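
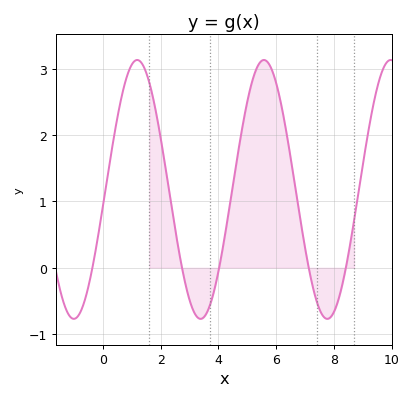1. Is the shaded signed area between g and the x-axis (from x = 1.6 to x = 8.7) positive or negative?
positive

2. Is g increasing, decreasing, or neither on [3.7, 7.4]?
neither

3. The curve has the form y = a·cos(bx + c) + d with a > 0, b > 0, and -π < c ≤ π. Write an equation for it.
y = 1.95cos(1.4x - 1.7) + 1.18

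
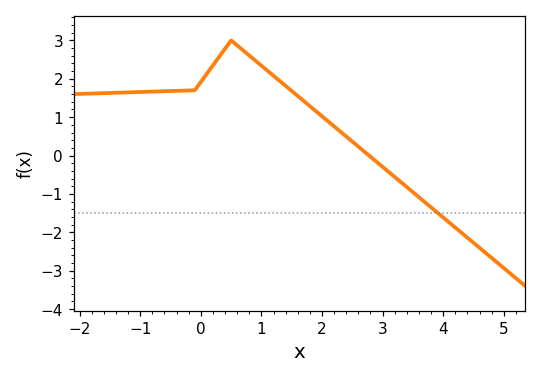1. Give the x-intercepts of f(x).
2.78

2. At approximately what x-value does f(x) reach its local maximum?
0.501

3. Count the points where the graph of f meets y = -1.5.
1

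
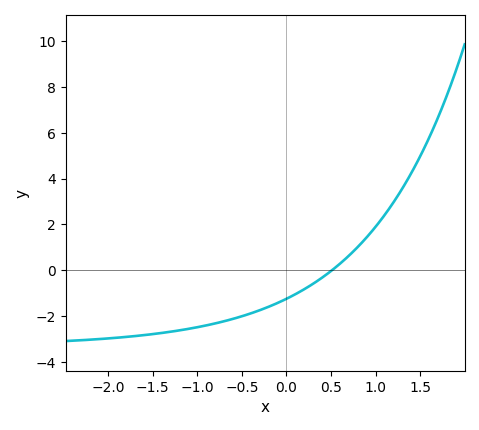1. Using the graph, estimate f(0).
-1.25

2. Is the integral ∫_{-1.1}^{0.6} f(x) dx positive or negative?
negative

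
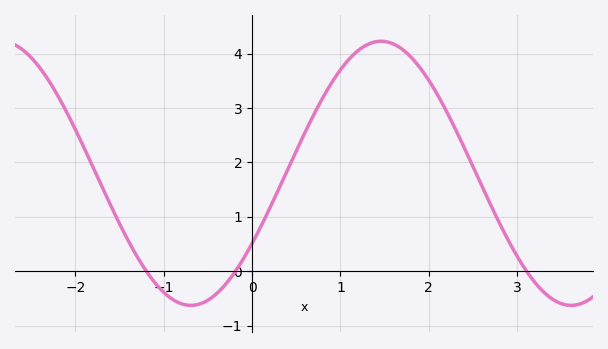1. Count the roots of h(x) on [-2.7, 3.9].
3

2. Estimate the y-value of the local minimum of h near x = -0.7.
-0.63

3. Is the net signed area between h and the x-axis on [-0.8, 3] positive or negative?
positive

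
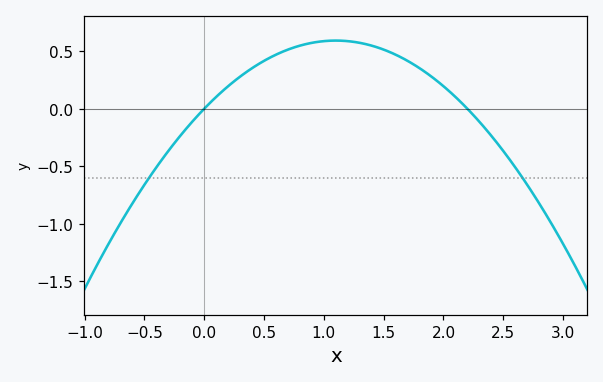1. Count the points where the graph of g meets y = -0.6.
2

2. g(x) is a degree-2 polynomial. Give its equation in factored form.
y = -0.49(x - 0)(x - 2.2)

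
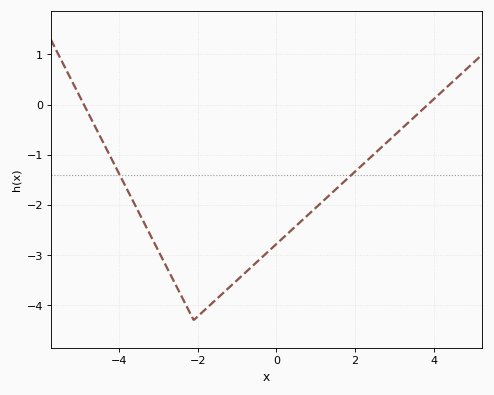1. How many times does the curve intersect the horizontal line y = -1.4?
2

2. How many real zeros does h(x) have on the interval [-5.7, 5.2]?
2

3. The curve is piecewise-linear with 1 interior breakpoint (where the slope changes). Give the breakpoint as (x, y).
(-2.1, -4.3)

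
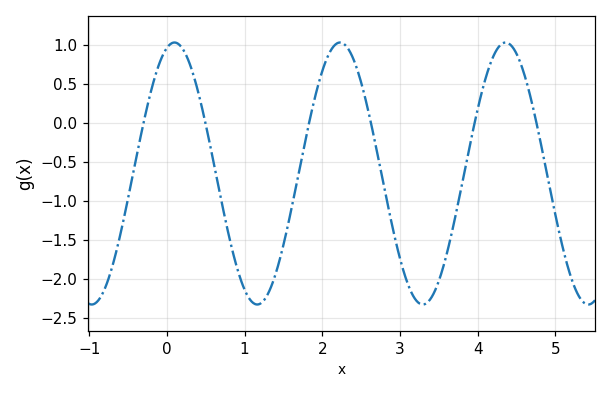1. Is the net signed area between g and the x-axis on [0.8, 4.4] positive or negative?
negative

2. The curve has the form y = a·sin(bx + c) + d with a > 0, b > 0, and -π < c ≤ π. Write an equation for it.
y = 1.68sin(2.95x + 1.28) - 0.65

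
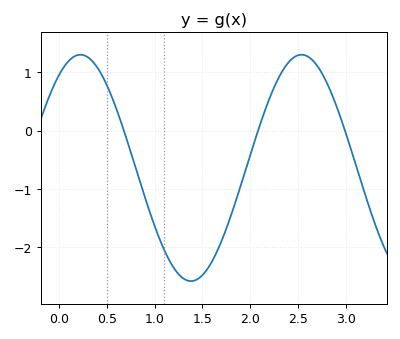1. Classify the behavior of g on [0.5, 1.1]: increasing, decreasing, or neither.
decreasing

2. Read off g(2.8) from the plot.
0.816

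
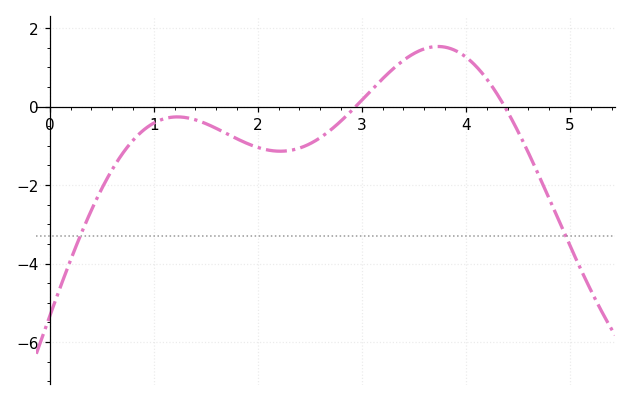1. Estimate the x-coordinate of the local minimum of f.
2.2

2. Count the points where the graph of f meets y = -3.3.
2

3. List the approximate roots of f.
2.9, 4.4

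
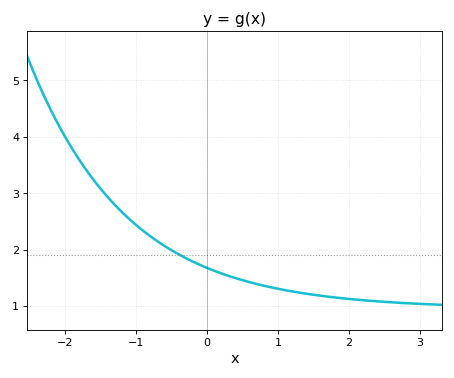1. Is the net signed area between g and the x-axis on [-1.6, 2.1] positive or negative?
positive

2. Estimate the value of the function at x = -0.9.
2.3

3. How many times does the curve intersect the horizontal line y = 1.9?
1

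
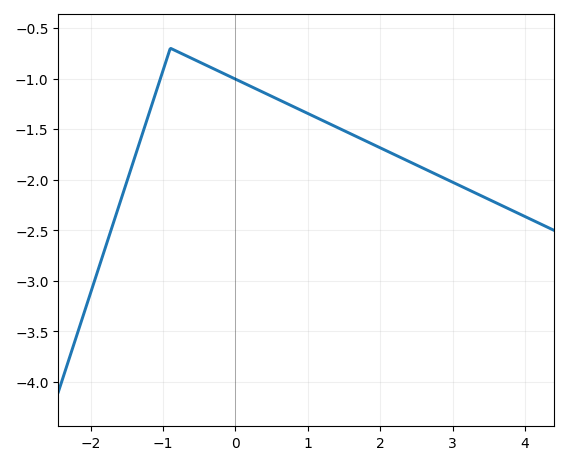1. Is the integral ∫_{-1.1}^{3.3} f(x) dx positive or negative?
negative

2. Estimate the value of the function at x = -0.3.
-0.9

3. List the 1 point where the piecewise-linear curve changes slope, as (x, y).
(-0.9, -0.7)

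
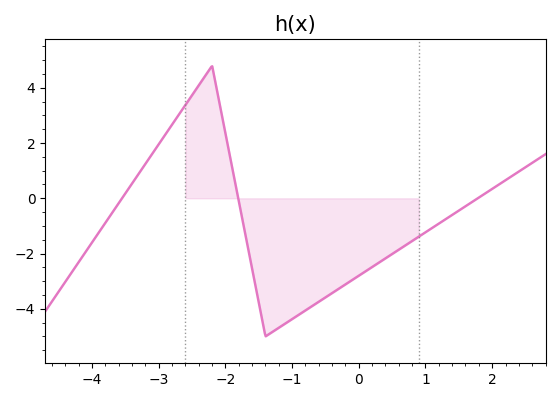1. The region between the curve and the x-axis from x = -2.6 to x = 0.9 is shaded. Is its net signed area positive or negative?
negative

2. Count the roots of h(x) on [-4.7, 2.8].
3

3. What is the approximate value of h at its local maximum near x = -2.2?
4.8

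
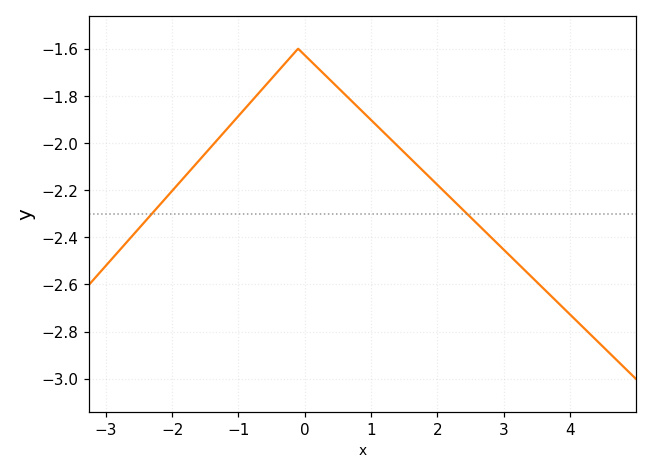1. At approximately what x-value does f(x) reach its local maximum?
-0.2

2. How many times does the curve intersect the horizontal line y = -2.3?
2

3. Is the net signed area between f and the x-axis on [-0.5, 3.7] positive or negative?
negative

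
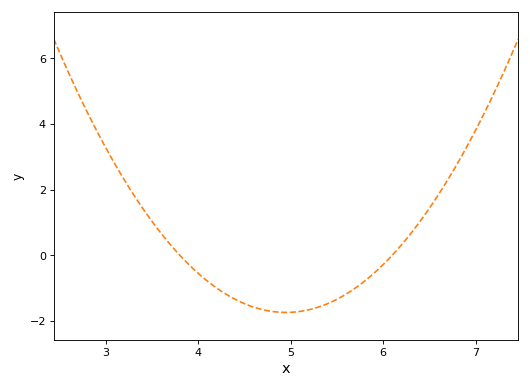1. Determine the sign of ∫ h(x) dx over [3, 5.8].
negative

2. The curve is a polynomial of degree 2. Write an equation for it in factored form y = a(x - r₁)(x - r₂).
y = 1.32(x - 3.8)(x - 6.1)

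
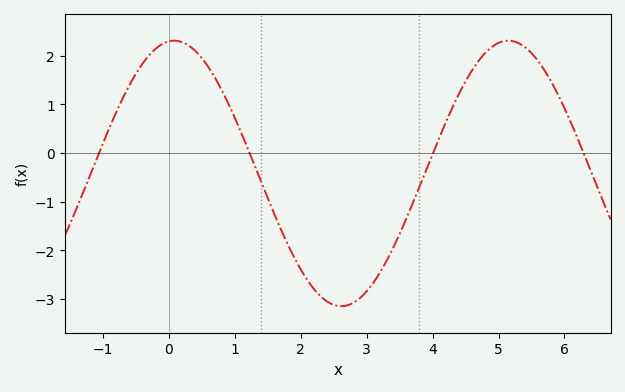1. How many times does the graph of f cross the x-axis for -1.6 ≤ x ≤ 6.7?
4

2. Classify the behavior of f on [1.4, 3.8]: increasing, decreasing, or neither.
neither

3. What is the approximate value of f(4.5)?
1.48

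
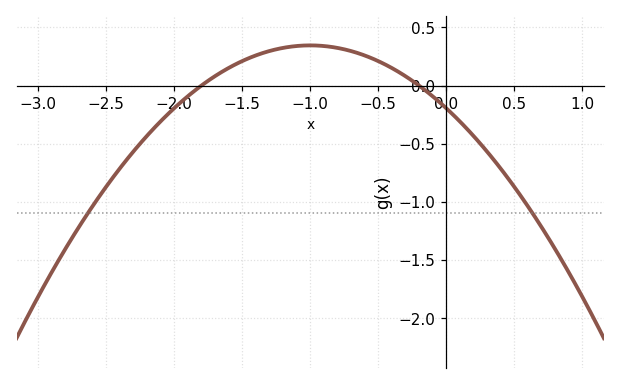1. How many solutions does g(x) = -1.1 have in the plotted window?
2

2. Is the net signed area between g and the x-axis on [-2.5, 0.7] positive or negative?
negative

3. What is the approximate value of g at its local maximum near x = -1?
0.35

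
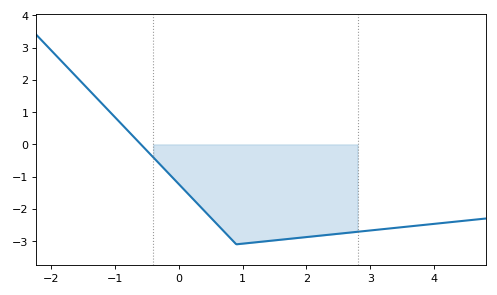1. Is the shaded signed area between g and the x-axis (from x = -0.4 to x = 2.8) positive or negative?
negative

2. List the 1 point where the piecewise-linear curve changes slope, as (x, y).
(0.9, -3.1)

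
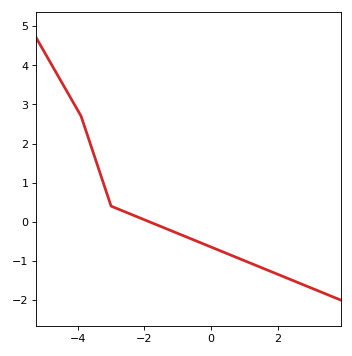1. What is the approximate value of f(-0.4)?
-0.5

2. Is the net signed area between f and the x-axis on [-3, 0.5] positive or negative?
negative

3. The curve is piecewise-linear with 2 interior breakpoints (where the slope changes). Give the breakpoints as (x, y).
(-3.9, 2.7); (-3, 0.4)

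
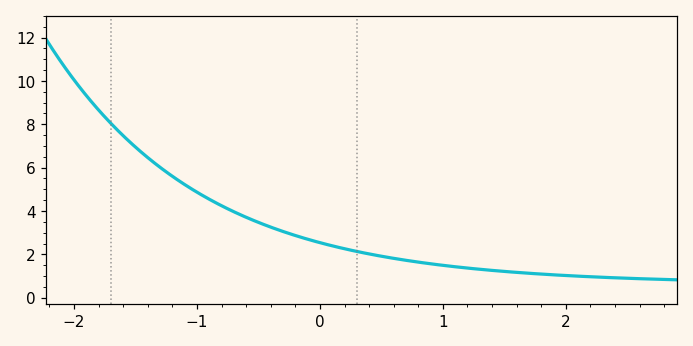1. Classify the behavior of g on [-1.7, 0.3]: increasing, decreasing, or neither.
decreasing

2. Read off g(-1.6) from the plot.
7.4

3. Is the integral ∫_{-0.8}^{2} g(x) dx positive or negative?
positive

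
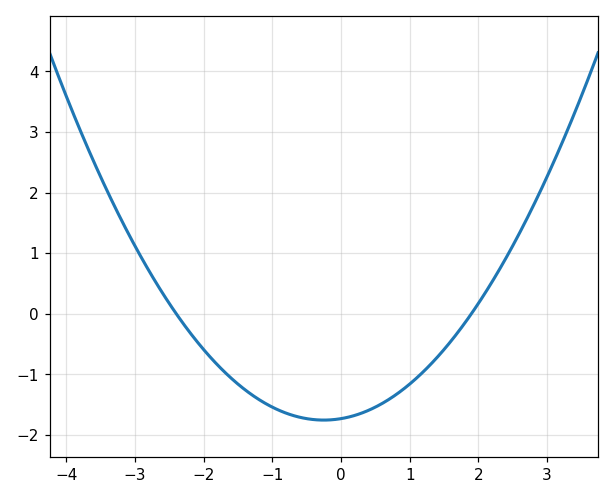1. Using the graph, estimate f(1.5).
-0.593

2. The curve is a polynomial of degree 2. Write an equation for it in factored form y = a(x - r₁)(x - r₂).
y = 0.38(x + 2.4)(x - 1.9)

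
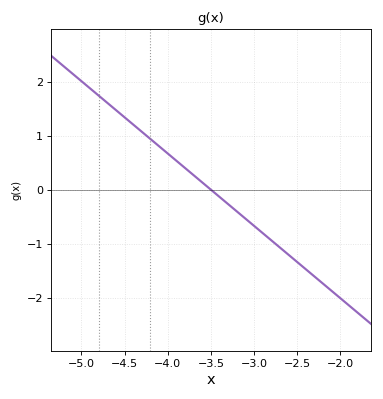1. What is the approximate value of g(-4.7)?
1.6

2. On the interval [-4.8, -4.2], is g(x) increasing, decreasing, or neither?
decreasing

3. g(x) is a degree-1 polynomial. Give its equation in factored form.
y = -1.34(x + 3.5)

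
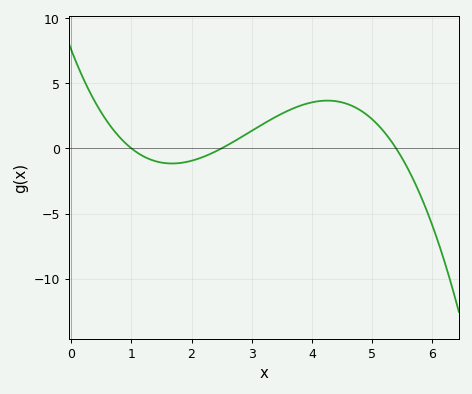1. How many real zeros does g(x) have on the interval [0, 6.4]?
3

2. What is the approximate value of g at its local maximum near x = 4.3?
3.5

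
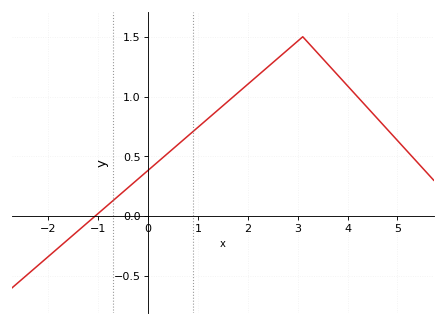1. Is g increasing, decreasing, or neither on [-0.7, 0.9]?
increasing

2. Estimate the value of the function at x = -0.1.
0.348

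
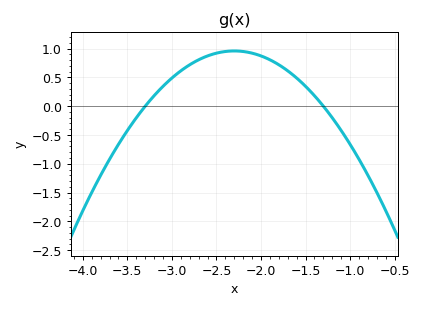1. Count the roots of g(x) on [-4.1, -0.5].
2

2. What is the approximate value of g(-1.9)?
0.806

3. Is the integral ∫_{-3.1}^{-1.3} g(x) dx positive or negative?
positive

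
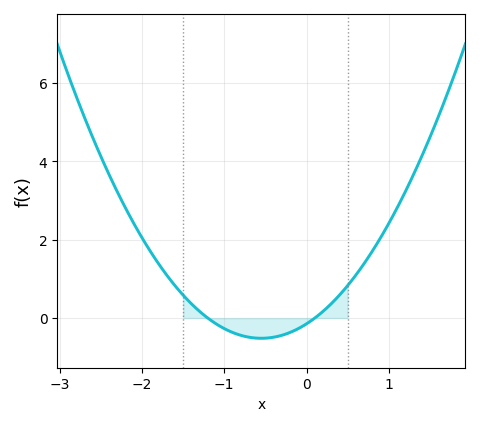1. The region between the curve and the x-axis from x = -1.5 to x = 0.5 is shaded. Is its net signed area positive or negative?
negative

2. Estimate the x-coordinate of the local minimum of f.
-0.5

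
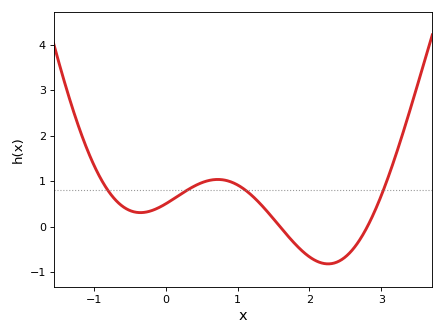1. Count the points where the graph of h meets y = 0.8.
4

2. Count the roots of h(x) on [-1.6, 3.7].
2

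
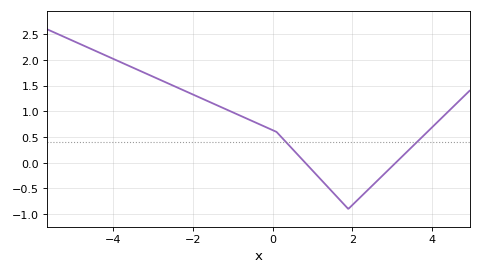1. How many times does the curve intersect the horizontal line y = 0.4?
2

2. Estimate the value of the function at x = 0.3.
0.45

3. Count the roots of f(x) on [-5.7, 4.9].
2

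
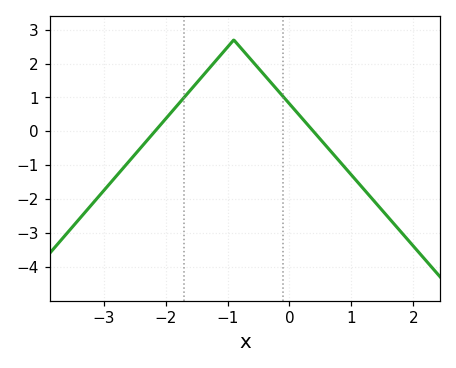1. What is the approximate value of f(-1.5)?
1.43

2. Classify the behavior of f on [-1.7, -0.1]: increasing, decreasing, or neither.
neither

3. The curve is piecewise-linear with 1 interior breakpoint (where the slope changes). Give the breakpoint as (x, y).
(-0.9, 2.7)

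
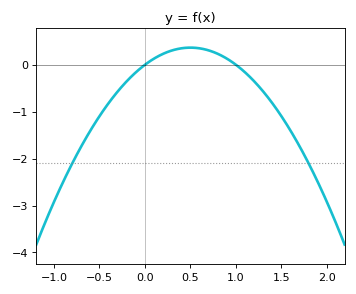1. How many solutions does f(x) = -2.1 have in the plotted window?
2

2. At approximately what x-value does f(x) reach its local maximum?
0.5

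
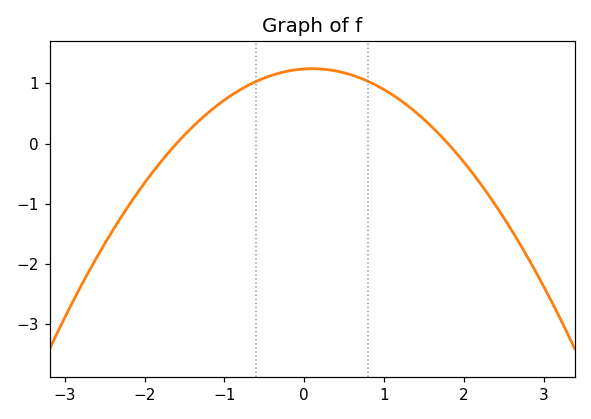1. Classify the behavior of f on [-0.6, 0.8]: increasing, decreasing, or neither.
neither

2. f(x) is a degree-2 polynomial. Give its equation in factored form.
y = -0.43(x + 1.6)(x - 1.8)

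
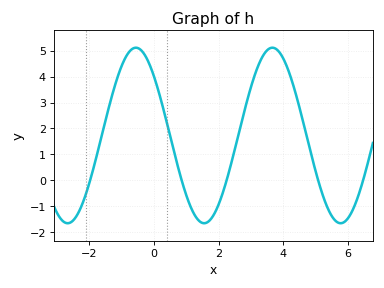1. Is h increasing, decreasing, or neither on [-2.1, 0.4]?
neither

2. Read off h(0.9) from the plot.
-0.185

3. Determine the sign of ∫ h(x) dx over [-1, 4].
positive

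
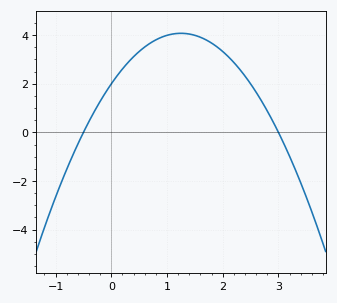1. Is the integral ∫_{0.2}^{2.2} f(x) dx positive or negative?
positive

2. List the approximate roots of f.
-0.5, 3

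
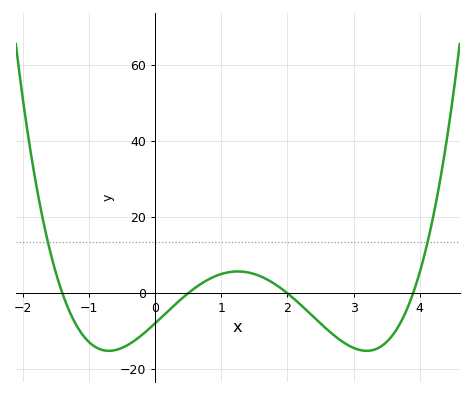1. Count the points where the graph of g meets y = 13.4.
2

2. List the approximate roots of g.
-1.4, 0.5, 2, 3.9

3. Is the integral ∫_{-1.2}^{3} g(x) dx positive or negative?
negative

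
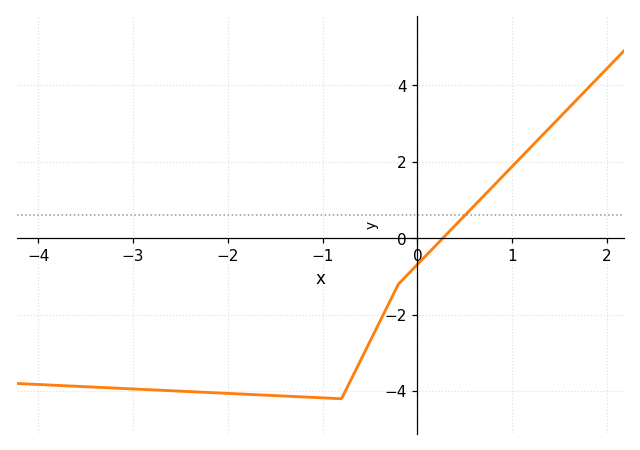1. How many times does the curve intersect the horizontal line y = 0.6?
1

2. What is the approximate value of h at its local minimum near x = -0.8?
-4.2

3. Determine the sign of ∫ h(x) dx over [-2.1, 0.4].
negative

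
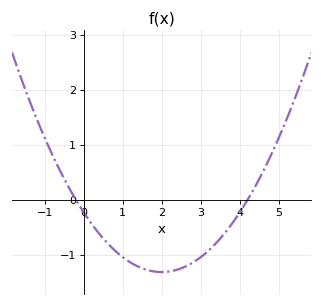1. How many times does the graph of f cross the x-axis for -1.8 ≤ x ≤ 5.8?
2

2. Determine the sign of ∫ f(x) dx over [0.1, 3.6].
negative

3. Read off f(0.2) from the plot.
-0.432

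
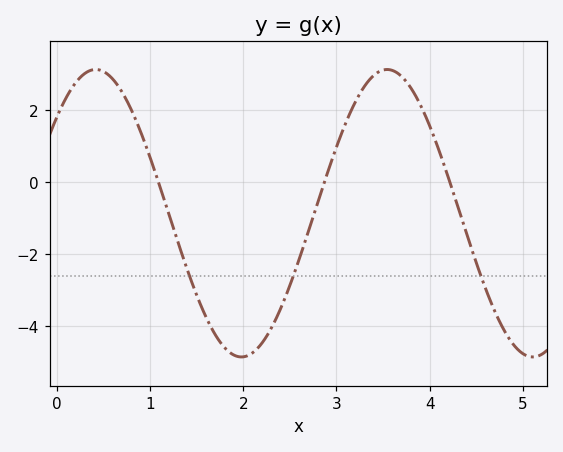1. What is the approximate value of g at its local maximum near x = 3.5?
3.2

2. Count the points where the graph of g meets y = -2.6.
3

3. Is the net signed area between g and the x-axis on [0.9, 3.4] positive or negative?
negative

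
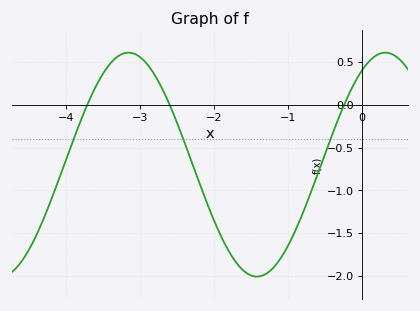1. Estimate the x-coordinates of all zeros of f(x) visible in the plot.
-3.7, -2.6, -0.2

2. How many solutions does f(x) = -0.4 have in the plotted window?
3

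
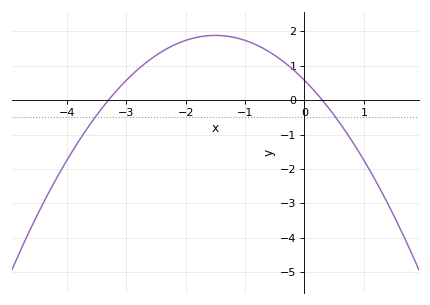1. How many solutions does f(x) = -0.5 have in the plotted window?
2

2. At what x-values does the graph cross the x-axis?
-3.3, 0.3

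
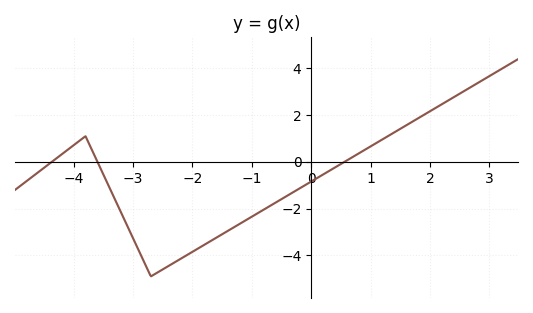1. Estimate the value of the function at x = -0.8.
-2.04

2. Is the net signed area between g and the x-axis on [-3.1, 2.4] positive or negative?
negative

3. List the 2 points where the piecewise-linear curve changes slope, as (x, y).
(-3.8, 1.1); (-2.7, -4.9)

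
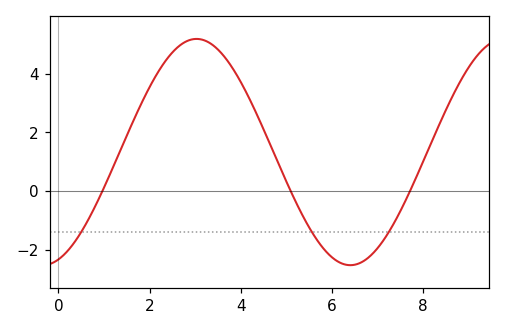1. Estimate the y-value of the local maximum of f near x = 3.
5.2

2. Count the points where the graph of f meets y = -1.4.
3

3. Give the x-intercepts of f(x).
1, 5.2, 7.8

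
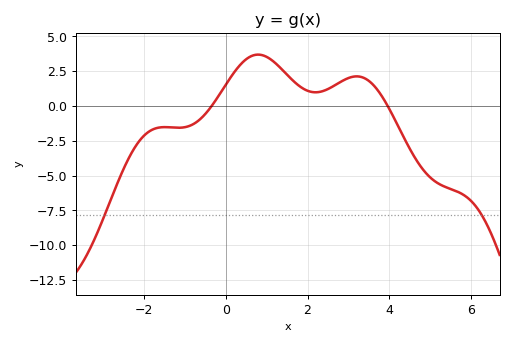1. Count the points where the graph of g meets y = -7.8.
2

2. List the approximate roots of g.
-0.341, 3.96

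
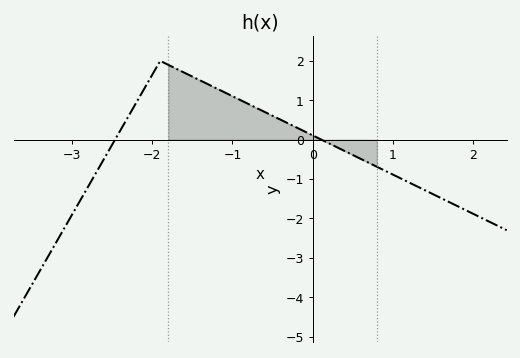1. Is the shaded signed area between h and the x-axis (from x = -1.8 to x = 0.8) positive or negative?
positive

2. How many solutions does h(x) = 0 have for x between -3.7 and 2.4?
2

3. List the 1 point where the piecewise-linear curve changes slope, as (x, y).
(-1.9, 2)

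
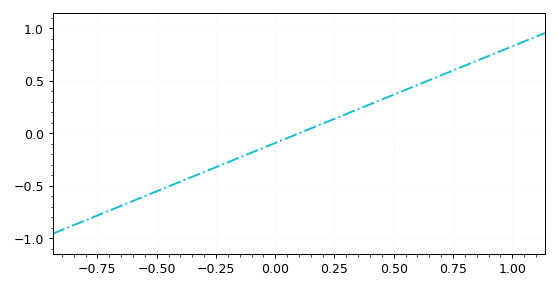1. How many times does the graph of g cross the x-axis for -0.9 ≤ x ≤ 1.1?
1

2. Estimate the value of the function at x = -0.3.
-0.368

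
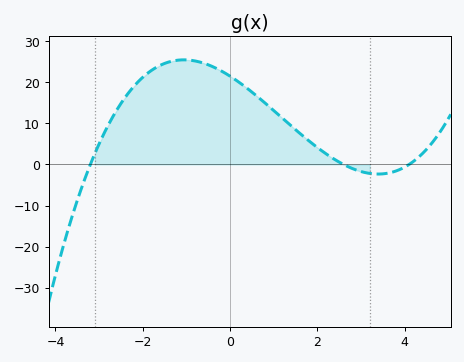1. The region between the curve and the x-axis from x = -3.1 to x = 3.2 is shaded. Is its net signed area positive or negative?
positive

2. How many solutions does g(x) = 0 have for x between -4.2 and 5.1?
3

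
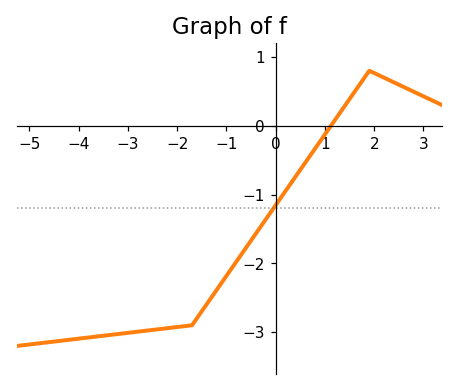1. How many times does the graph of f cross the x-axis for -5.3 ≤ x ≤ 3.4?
1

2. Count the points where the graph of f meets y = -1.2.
1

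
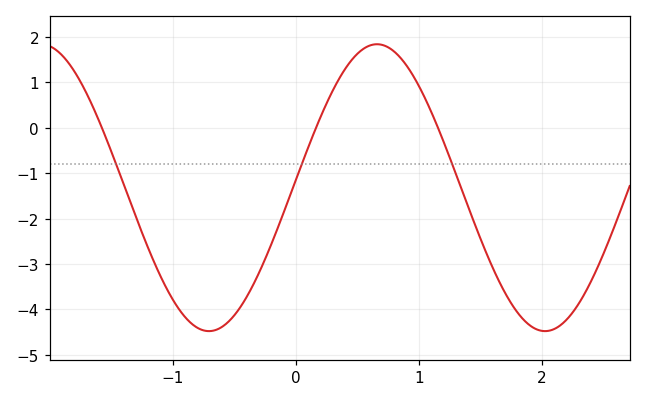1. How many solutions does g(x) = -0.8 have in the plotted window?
3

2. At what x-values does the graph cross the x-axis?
-1.6, 0.2, 1.2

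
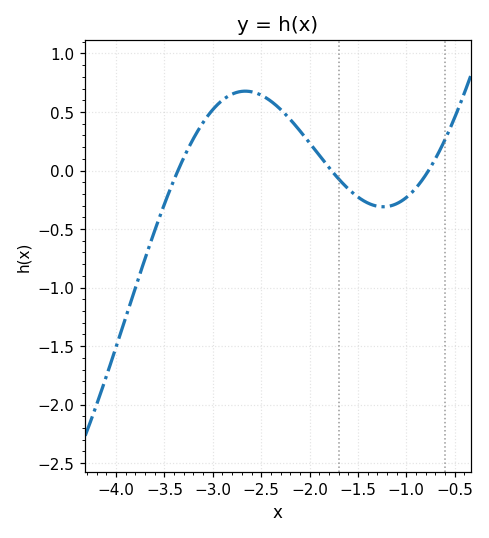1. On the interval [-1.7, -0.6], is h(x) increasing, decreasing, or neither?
neither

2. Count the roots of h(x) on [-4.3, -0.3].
3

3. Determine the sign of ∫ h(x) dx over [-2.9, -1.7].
positive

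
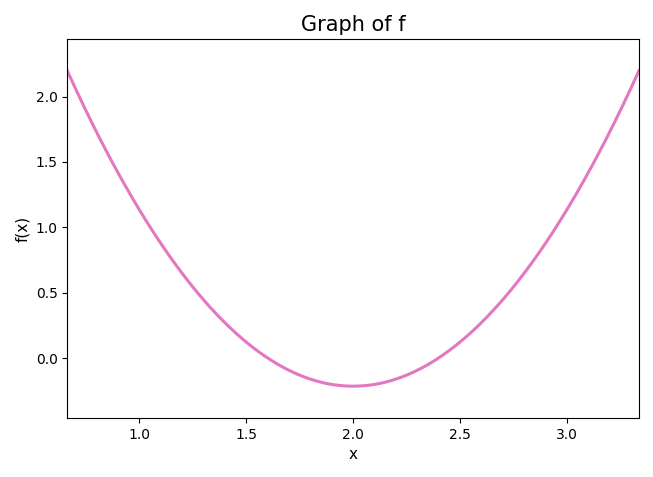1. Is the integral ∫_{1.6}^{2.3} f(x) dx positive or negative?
negative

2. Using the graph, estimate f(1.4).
0.25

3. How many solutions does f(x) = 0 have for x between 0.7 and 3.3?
2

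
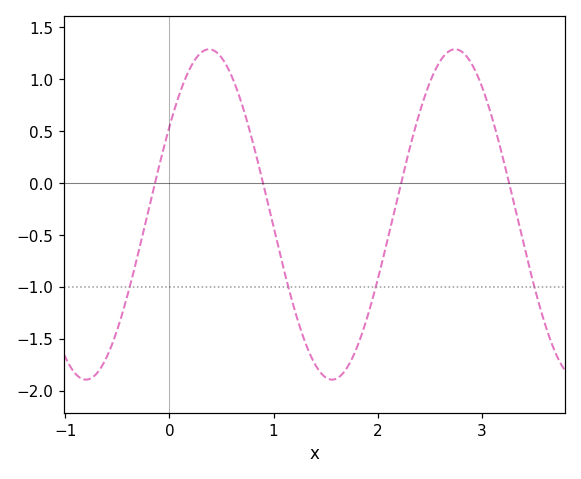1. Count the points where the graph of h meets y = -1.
4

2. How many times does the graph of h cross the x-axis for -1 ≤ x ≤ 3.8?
4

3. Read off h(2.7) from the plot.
1.28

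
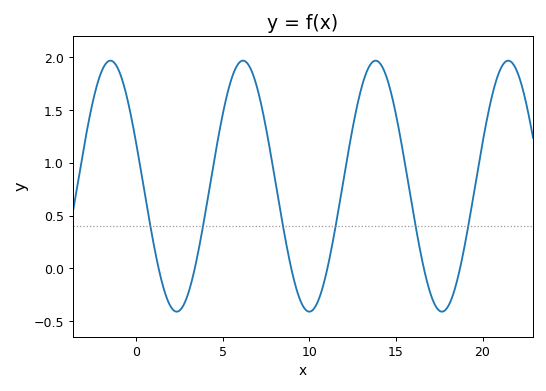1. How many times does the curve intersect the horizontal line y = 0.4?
6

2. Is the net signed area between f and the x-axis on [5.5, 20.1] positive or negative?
positive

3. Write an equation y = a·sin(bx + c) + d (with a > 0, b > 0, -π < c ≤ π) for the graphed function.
y = 1.19sin(0.82x + 2.8) + 0.78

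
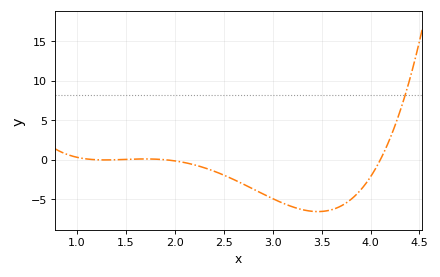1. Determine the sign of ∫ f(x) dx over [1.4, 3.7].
negative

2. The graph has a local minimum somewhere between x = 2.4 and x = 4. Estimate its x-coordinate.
3.46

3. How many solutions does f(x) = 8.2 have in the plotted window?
1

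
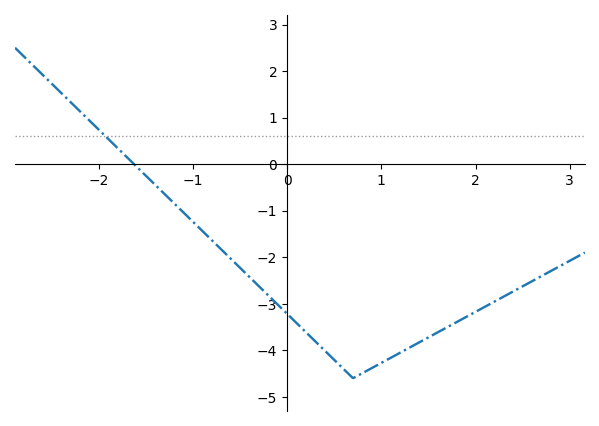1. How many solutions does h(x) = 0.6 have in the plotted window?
1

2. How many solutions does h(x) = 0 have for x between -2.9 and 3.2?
1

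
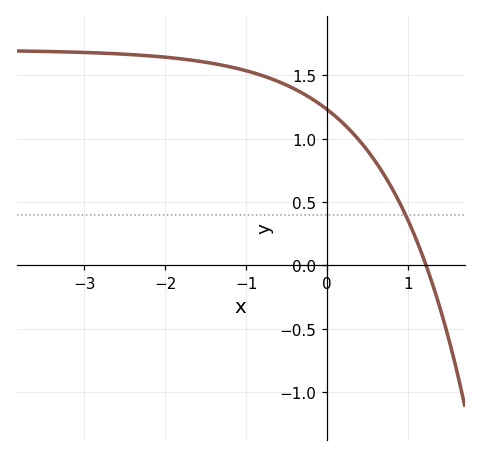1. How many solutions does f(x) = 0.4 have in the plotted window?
1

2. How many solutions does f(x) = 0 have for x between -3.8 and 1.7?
1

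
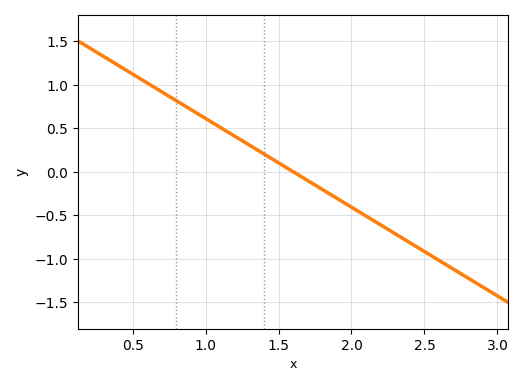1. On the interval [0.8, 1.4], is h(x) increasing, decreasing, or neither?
decreasing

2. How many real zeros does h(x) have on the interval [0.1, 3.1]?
1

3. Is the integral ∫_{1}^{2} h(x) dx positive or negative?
positive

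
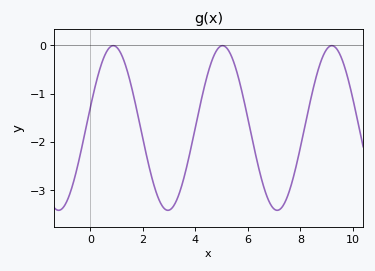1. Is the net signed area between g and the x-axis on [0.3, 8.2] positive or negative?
negative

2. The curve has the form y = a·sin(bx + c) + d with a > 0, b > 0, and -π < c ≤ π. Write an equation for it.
y = 1.7sin(1.5x + 0.25) - 1.71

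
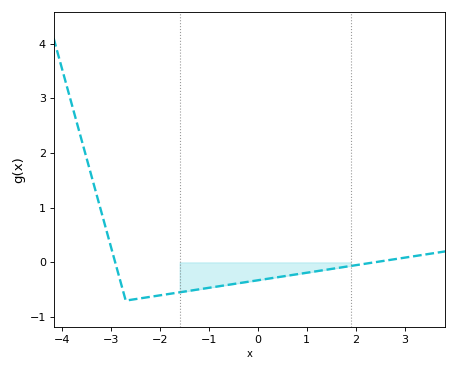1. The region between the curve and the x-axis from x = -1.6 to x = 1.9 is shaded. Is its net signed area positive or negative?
negative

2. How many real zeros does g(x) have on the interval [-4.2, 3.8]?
2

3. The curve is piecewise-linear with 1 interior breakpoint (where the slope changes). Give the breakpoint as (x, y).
(-2.7, -0.7)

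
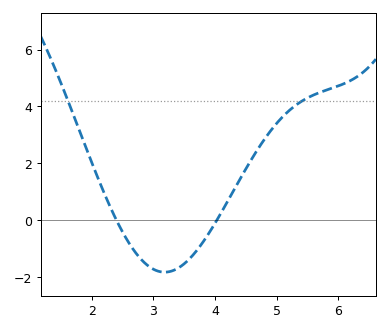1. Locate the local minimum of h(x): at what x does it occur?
3.2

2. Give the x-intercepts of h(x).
2.4, 4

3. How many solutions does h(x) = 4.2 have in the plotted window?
2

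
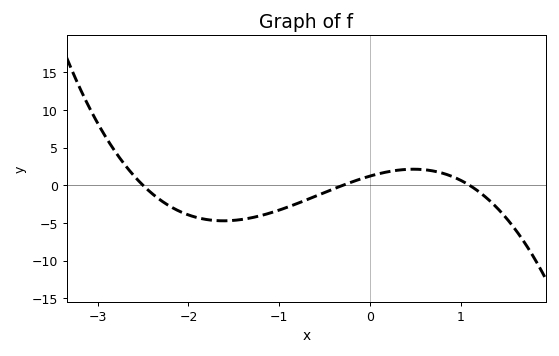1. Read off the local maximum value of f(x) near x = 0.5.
2.15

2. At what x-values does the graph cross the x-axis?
-2.5, -0.3, 1.1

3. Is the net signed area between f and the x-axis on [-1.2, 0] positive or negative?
negative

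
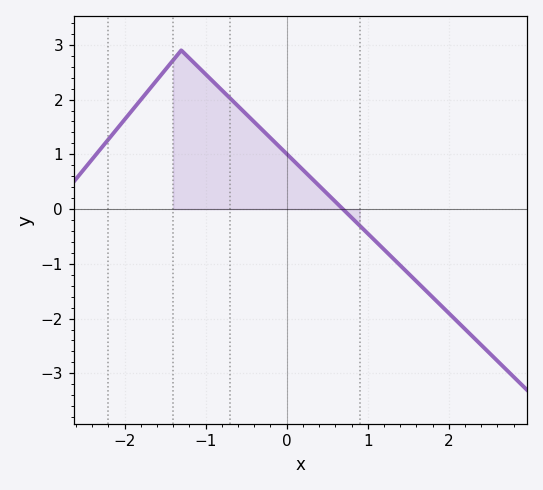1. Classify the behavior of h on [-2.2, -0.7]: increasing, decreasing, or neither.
neither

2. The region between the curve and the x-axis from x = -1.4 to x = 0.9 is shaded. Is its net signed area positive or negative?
positive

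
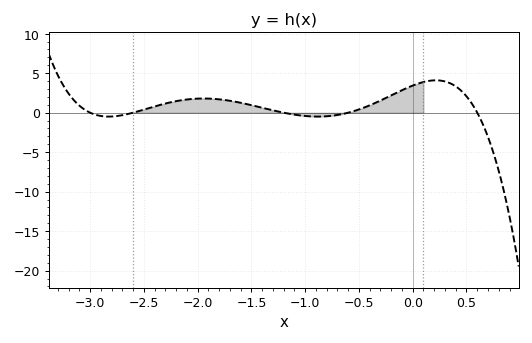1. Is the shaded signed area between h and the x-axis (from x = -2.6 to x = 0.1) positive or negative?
positive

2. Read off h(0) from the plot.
3.44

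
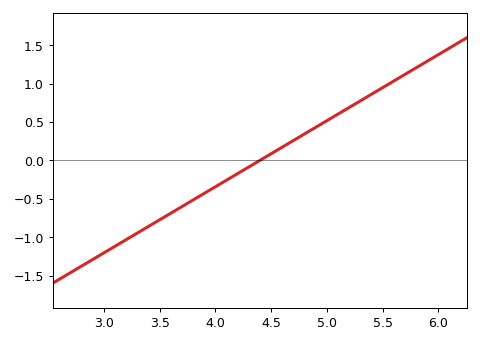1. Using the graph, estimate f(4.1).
-0.25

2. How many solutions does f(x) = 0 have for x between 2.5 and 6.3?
1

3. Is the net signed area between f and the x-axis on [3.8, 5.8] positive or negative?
positive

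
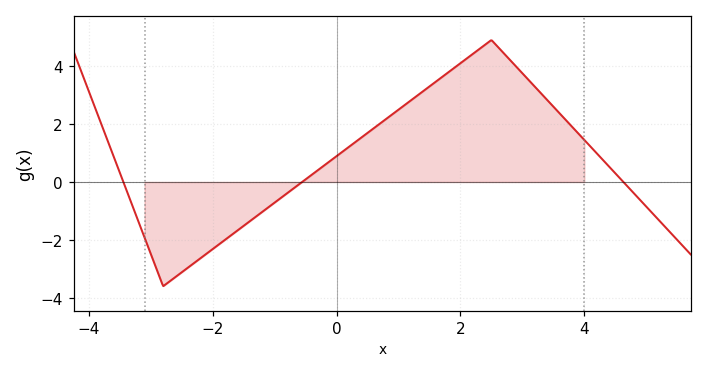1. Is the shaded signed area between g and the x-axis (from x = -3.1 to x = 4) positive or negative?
positive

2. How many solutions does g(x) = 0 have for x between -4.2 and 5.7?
3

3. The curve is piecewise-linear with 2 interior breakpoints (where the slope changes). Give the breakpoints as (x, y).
(-2.8, -3.6); (2.5, 4.9)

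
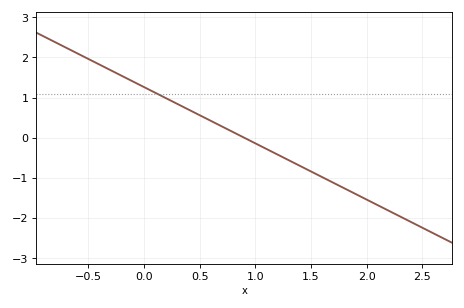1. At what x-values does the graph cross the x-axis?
0.9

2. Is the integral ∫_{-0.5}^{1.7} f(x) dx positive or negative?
positive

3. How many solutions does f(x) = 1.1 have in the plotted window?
1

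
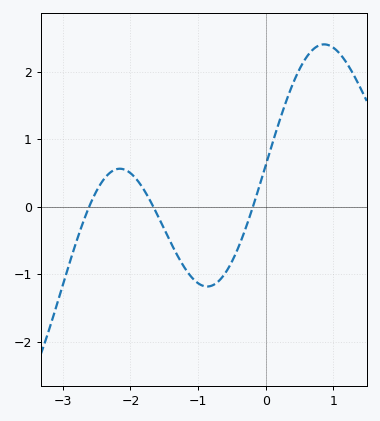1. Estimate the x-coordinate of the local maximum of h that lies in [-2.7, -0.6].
-2.2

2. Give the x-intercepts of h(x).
-2.6, -1.7, -0.2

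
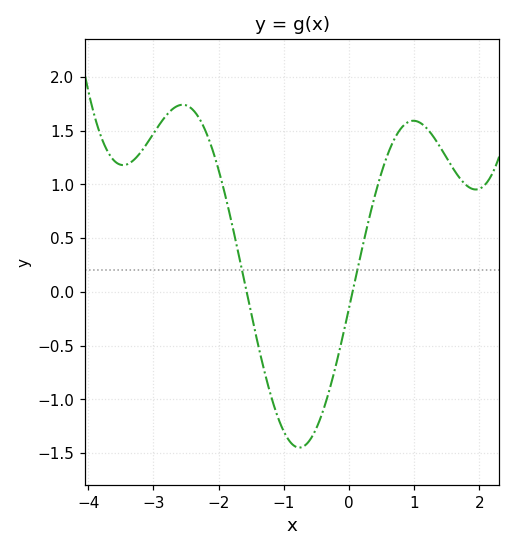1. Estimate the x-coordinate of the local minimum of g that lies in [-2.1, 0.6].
-0.764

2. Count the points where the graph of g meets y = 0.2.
2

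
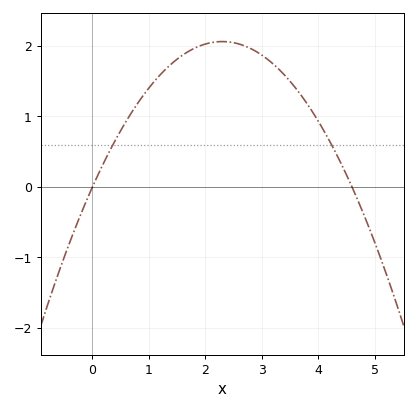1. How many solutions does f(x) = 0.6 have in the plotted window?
2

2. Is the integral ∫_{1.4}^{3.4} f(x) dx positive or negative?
positive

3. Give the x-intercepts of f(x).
0, 4.6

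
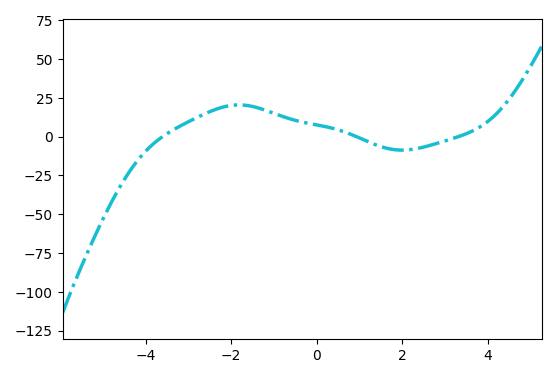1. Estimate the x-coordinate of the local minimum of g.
2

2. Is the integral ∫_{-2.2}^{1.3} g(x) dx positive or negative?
positive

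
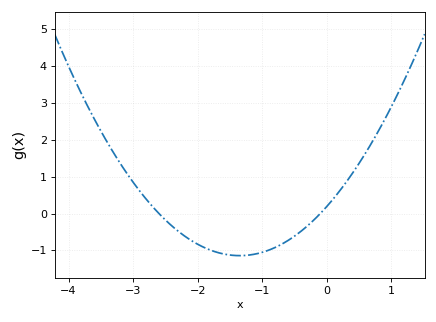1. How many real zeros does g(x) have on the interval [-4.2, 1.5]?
2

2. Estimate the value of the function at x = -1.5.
-1.12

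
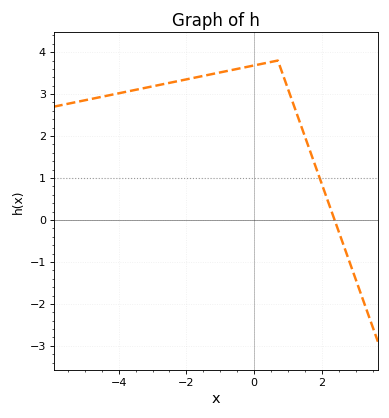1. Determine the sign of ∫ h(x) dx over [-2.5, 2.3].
positive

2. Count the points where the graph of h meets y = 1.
1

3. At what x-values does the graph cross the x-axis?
2.4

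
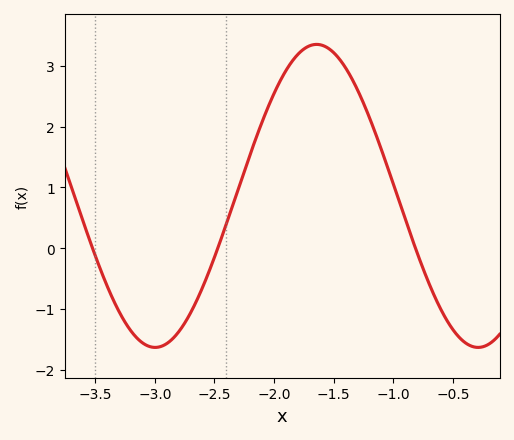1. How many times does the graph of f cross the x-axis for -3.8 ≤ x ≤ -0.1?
3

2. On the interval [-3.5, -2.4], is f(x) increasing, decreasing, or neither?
neither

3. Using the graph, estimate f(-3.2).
-1.4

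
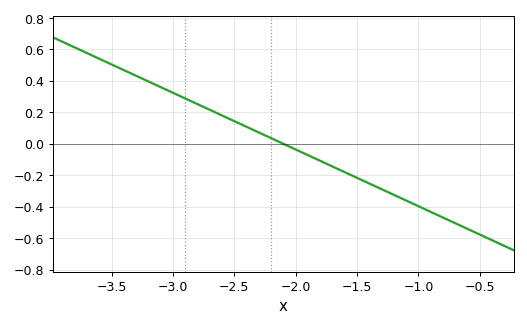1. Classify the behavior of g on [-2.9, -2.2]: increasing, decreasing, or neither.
decreasing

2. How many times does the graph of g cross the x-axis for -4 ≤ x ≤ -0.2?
1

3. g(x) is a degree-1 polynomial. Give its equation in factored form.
y = -0.36(x + 2.1)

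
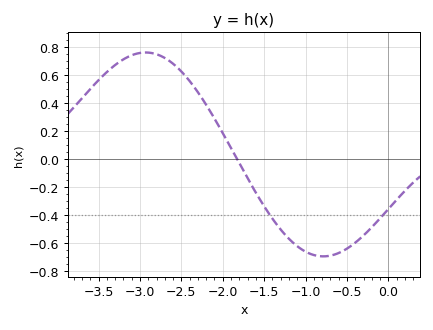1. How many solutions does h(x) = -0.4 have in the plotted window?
2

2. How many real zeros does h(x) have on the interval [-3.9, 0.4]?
1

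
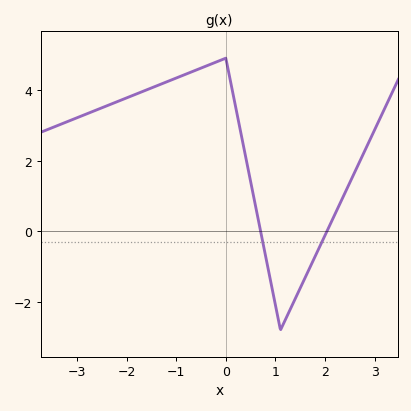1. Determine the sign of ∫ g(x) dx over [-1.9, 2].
positive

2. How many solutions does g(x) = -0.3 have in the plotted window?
2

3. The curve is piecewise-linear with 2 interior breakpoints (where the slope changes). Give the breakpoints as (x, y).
(0, 4.9); (1.1, -2.8)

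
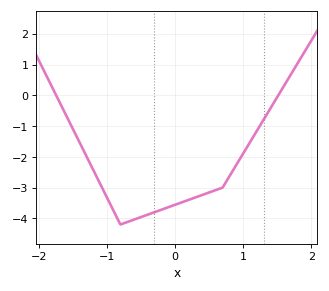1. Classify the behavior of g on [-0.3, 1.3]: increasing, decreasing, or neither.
increasing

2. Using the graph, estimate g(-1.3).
-1.97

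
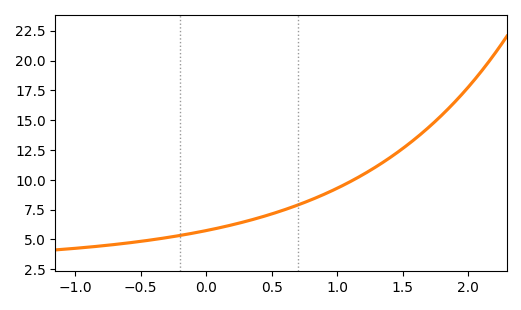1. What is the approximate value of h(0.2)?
6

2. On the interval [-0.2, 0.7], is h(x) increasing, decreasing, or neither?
increasing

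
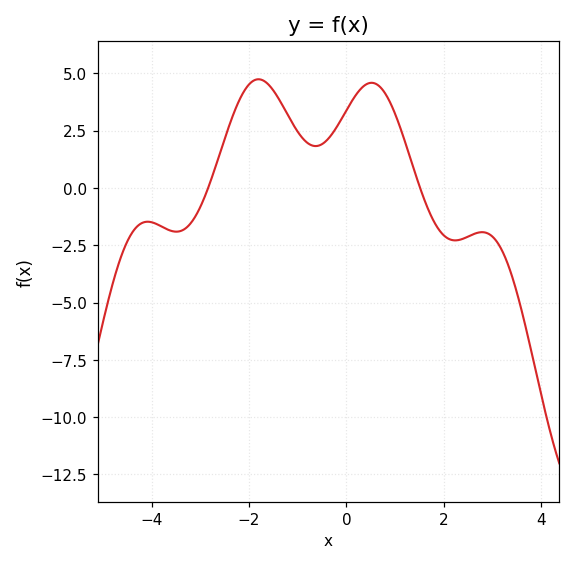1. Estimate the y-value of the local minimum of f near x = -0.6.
1.83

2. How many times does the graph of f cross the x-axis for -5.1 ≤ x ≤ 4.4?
2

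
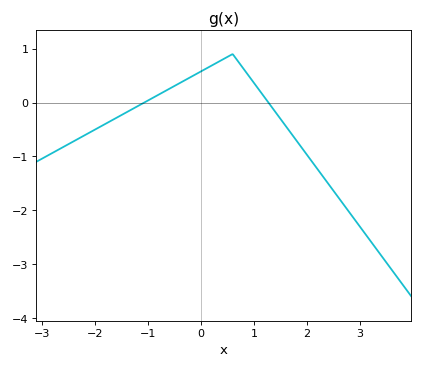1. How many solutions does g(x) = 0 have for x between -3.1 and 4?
2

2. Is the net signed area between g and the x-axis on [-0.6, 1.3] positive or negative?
positive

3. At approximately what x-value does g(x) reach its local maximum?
0.6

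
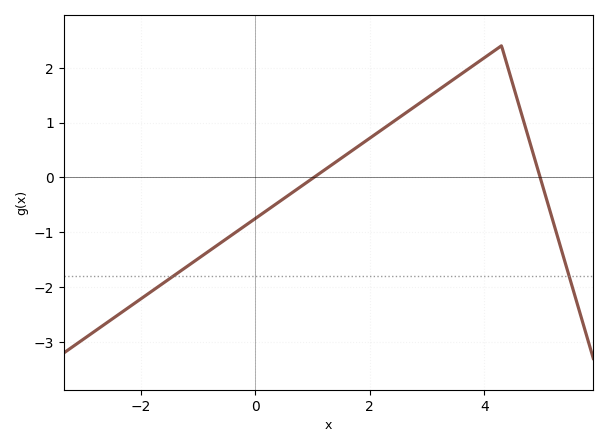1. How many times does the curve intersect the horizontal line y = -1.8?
2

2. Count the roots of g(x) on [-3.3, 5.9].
2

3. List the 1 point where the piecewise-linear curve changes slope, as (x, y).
(4.3, 2.4)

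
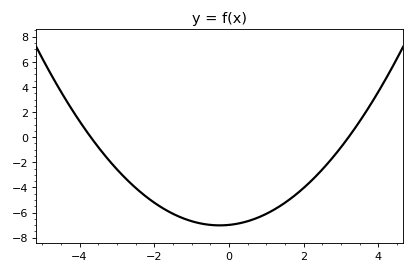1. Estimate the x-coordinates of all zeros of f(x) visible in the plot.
-3.8, 3.2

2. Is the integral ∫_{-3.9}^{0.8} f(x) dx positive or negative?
negative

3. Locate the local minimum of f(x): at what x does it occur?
-0.2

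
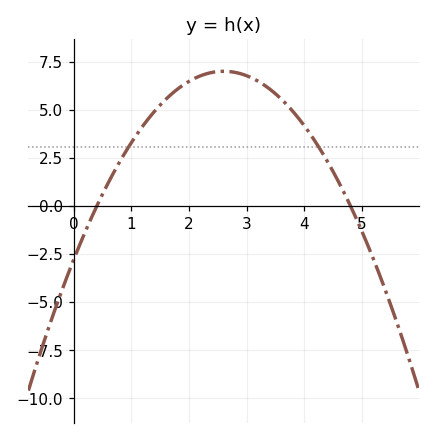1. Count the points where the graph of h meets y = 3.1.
2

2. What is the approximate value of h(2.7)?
7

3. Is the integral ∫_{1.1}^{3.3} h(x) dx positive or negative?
positive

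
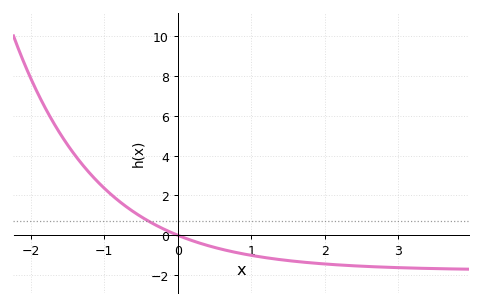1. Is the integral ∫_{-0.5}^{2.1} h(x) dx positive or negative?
negative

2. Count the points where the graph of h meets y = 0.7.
1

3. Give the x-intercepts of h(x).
0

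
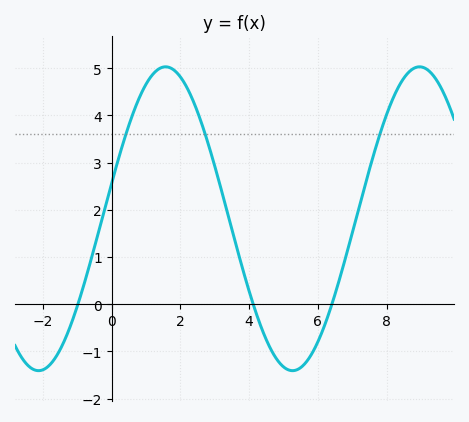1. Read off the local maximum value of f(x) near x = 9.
5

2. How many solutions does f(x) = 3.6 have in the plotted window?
3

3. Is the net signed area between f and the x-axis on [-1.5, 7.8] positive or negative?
positive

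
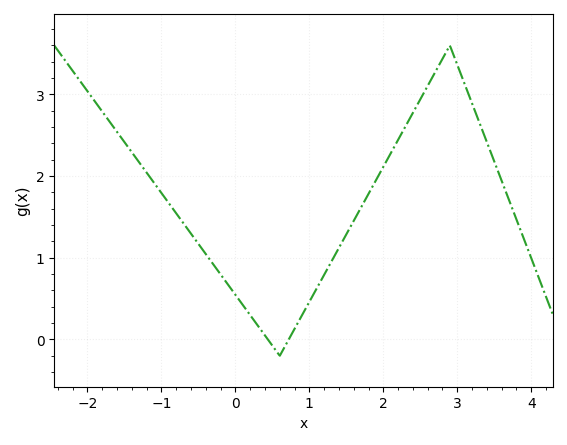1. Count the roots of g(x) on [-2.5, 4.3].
2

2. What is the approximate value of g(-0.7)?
1.42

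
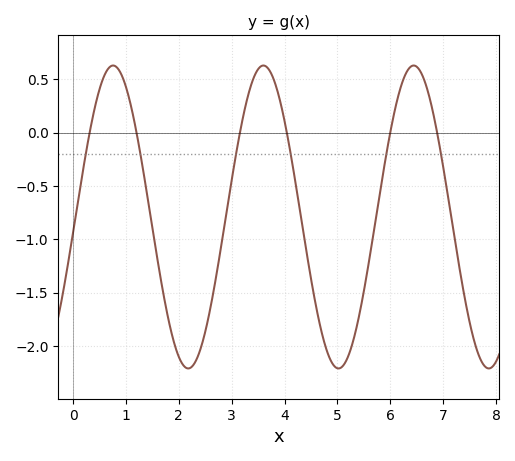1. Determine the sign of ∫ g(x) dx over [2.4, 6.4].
negative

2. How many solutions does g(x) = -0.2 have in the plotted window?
6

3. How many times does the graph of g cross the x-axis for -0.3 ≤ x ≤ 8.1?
6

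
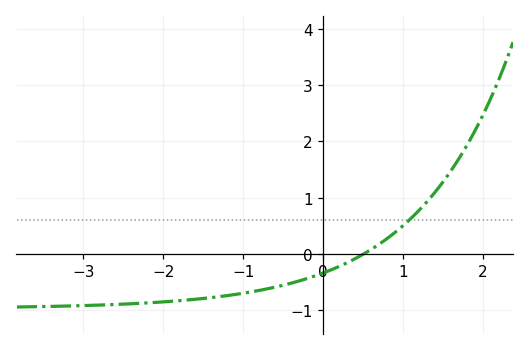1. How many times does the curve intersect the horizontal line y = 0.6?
1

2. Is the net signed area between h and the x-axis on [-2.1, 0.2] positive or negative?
negative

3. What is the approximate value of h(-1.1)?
-0.723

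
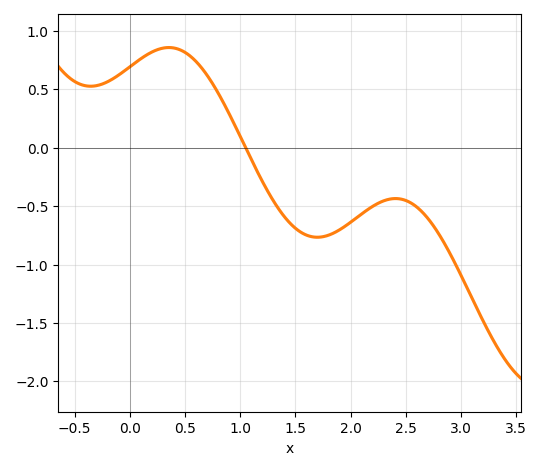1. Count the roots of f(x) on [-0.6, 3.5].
1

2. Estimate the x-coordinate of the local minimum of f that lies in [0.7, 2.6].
1.7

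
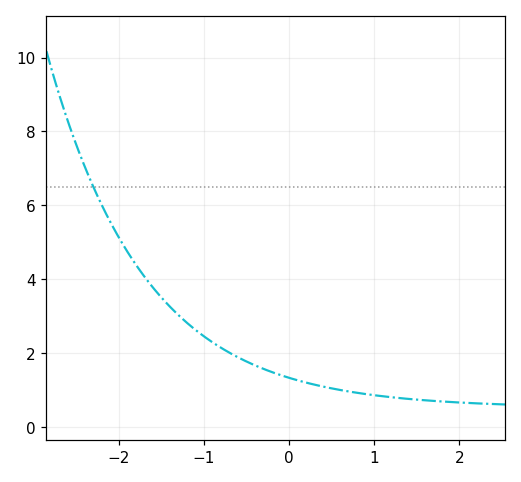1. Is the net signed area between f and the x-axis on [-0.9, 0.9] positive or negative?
positive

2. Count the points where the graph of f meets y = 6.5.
1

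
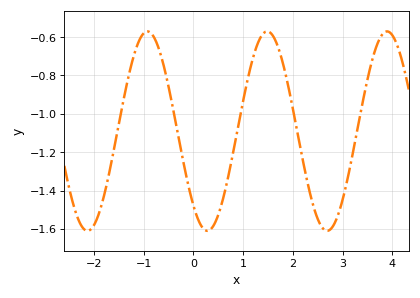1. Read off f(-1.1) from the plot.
-0.624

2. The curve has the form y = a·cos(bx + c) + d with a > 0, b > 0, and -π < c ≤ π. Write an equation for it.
y = 0.52cos(2.61x + 2.41) - 1.09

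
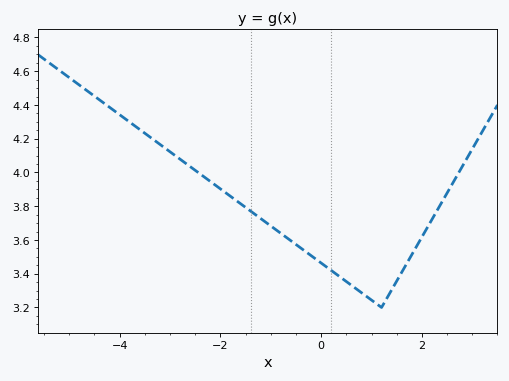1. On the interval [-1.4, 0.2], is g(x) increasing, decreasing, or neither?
decreasing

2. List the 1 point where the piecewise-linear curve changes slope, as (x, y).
(1.2, 3.2)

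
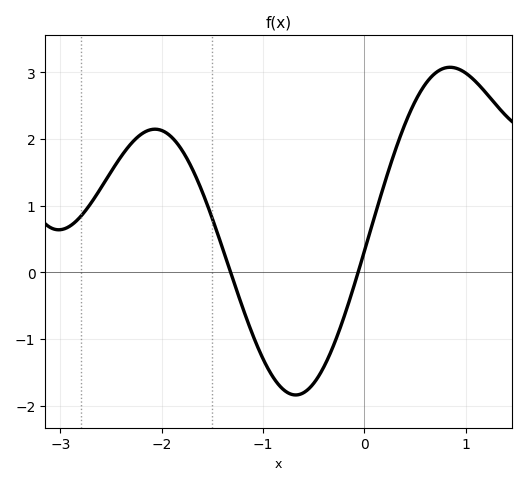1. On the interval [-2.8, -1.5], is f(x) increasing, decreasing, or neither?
neither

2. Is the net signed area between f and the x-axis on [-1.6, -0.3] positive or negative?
negative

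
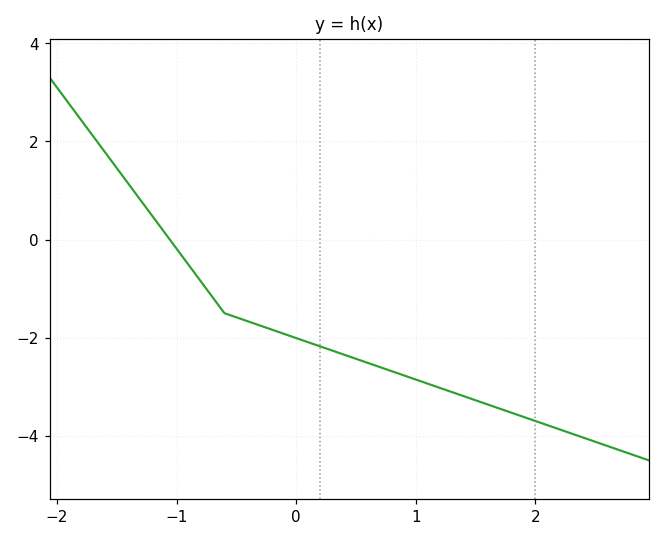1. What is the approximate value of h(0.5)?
-2.43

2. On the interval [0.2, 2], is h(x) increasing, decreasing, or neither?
decreasing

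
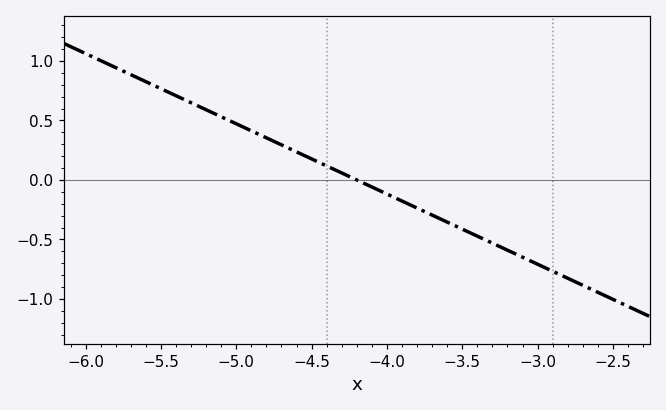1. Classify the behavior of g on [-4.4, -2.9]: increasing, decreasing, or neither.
decreasing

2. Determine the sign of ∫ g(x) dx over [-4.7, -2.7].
negative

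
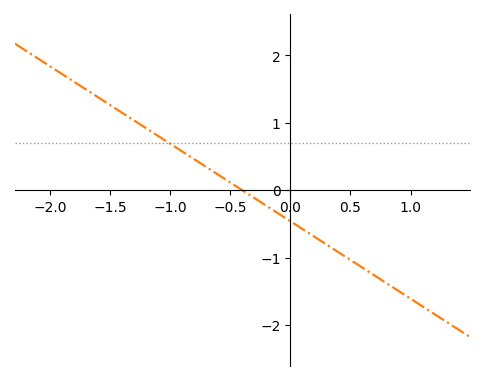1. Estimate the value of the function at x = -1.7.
1.5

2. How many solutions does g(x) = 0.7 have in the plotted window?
1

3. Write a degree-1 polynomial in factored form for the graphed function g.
y = -1.15(x + 0.4)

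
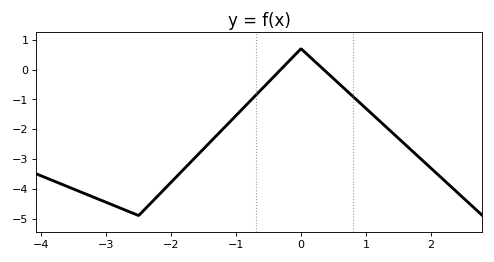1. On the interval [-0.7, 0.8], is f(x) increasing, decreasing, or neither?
neither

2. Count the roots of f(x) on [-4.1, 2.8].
2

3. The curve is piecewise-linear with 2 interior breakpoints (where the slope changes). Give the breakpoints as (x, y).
(-2.5, -4.9); (0, 0.7)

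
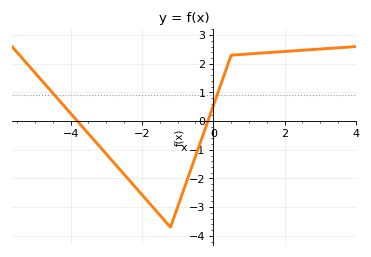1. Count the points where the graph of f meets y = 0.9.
2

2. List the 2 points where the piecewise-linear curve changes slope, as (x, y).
(-1.2, -3.7); (0.5, 2.3)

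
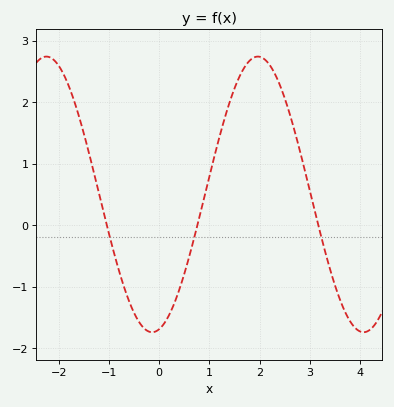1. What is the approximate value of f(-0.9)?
-0.5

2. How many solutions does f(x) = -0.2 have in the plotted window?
3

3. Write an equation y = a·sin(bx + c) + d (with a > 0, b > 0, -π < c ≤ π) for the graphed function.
y = 2.24sin(1.5x - 1.4) + 0.5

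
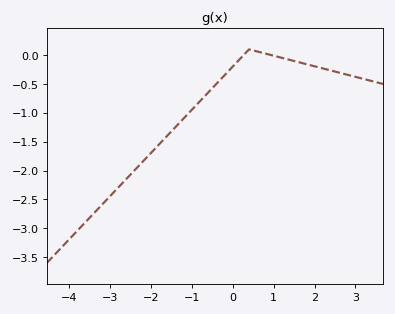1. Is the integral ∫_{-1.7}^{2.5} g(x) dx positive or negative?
negative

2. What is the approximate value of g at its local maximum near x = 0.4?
0.1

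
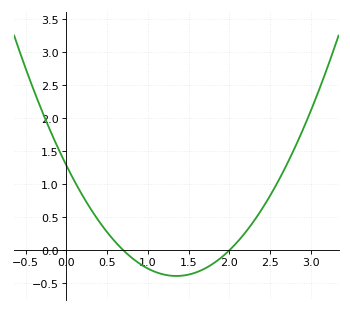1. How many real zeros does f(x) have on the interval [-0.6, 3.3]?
2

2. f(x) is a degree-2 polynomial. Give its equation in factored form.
y = 0.92(x - 0.7)(x - 2)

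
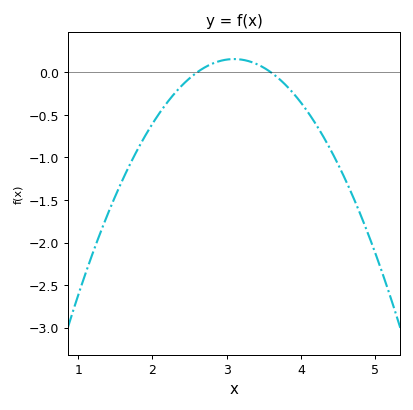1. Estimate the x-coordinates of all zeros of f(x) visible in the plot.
2.6, 3.6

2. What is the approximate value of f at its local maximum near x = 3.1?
0.15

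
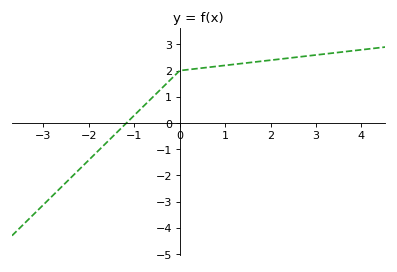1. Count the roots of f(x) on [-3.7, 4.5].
1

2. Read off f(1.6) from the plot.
2.32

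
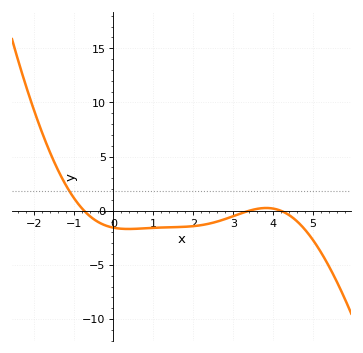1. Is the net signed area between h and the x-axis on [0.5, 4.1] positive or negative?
negative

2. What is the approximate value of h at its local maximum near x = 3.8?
0.257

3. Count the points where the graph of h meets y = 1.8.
1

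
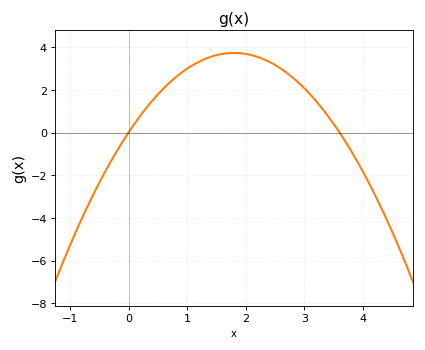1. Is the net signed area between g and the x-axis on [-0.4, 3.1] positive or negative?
positive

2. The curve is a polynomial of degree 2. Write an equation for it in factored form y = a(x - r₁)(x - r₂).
y = -1.15(x - 0)(x - 3.6)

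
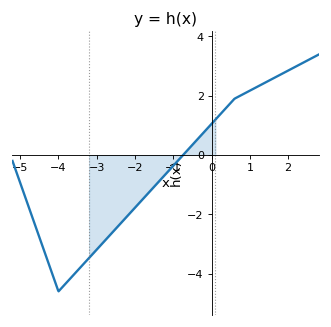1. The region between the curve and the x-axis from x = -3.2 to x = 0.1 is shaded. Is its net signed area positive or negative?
negative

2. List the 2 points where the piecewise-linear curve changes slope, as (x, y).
(-4, -4.6); (0.6, 1.9)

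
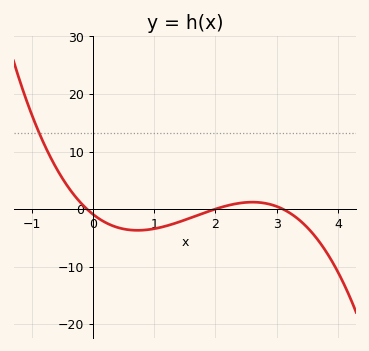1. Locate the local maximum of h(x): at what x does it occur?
2.6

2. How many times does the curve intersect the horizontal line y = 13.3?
1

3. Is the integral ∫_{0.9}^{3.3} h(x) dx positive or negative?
negative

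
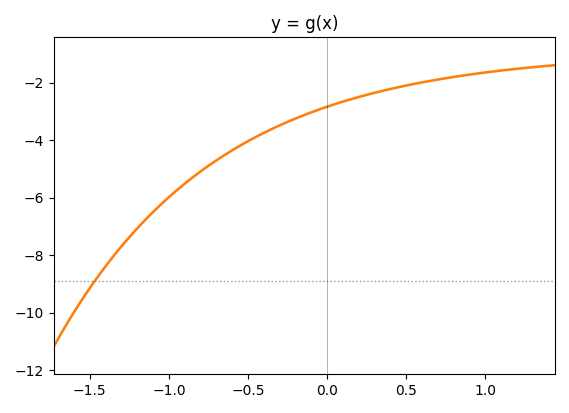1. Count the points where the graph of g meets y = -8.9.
1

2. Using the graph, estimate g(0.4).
-2.2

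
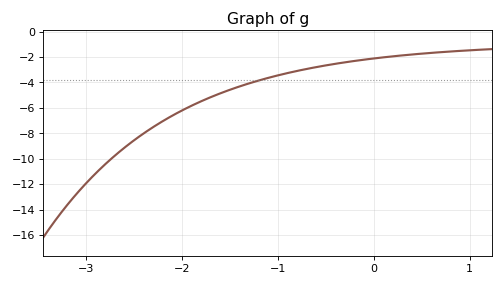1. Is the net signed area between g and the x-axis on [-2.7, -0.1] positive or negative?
negative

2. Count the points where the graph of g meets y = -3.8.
1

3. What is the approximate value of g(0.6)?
-1.68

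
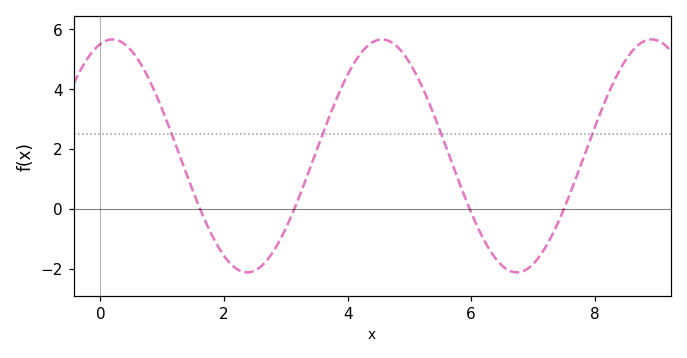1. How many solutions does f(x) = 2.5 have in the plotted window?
4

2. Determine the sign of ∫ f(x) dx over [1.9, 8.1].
positive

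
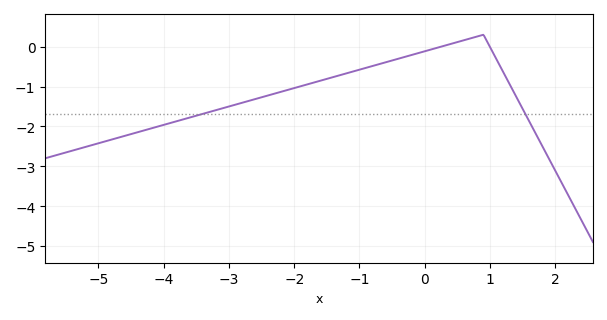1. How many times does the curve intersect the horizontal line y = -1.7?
2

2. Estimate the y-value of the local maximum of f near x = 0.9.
0.299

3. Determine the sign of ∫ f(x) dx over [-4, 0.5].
negative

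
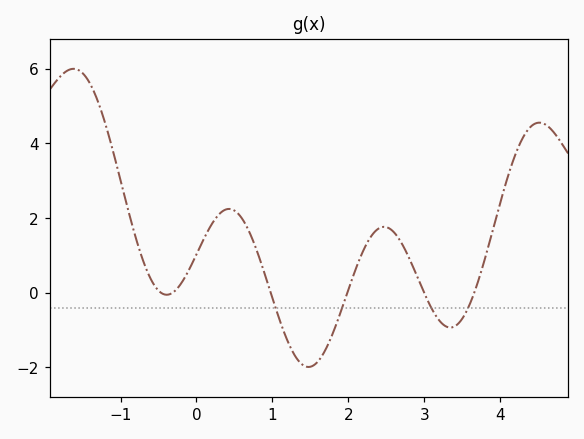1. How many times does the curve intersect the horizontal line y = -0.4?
4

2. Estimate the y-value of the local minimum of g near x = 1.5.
-1.99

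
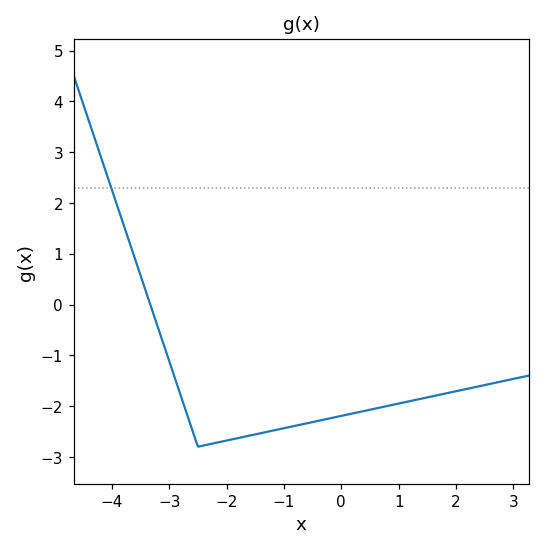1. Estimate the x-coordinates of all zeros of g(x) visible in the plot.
-3.4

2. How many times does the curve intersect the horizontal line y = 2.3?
1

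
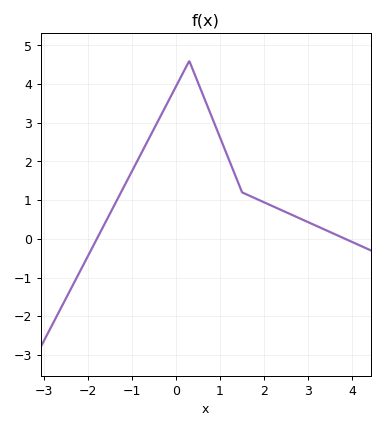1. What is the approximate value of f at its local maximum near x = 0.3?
4.6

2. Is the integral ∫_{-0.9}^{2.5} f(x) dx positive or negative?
positive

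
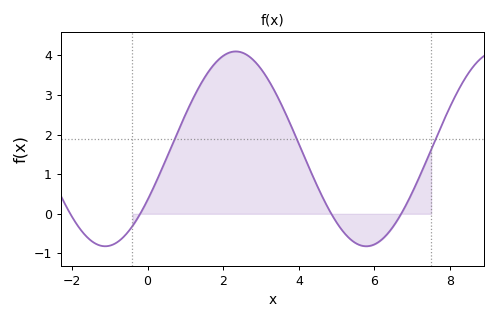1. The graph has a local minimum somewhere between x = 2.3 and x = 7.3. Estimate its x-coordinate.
5.78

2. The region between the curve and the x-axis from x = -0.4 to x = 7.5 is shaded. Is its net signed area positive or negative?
positive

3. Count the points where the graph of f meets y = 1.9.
3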